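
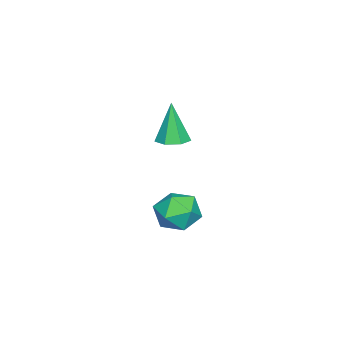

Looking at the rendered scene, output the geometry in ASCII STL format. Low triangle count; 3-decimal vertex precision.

solid 
facet normal 0.153 0.093 -0.984
outer loop
vertex -0.684 -0.797 -1.021
vertex -1.502 -0.729 -1.142
vertex -0.949 -0.128 -0.999
endloop
endfacet
facet normal 0.818 0.308 0.487
outer loop
vertex -0.684 -0.797 -1.021
vertex -0.949 -0.128 -0.999
vertex -1.838 -0.931 1.002
endloop
endfacet
facet normal 0.154 0.093 -0.984
outer loop
vertex -0.949 -0.128 -0.999
vertex -1.502 -0.729 -1.142
vertex -1.63 0.089 -1.085
endloop
endfacet
facet normal 0.220 0.868 0.446
outer loop
vertex -0.949 -0.128 -0.999
vertex -1.63 0.089 -1.085
vertex -1.838 -0.931 1.002
endloop
endfacet
facet normal 0.155 0.093 -0.984
outer loop
vertex -1.63 0.089 -1.085
vertex -1.502 -0.729 -1.142
vertex -2.215 -0.311 -1.215
endloop
endfacet
facet normal -0.583 0.752 0.309
outer loop
vertex -1.63 0.089 -1.085
vertex -2.215 -0.311 -1.215
vertex -1.838 -0.931 1.002
endloop
endfacet
facet normal 0.154 0.091 -0.984
outer loop
vertex -2.215 -0.311 -1.215
vertex -1.502 -0.729 -1.142
vertex -2.264 -1.025 -1.289
endloop
endfacet
facet normal -0.982 0.049 0.181
outer loop
vertex -2.215 -0.311 -1.215
vertex -2.264 -1.025 -1.289
vertex -1.838 -0.931 1.002
endloop
endfacet
facet normal 0.154 0.092 -0.984
outer loop
vertex -2.264 -1.025 -1.289
vertex -1.502 -0.729 -1.142
vertex -1.739 -1.517 -1.253
endloop
endfacet
facet normal -0.681 -0.715 0.156
outer loop
vertex -2.264 -1.025 -1.289
vertex -1.739 -1.517 -1.253
vertex -1.838 -0.931 1.002
endloop
endfacet
facet normal 0.153 0.092 -0.984
outer loop
vertex -1.739 -1.517 -1.253
vertex -1.502 -0.729 -1.142
vertex -1.036 -1.416 -1.134
endloop
endfacet
facet normal 0.095 -0.962 0.254
outer loop
vertex -1.739 -1.517 -1.253
vertex -1.036 -1.416 -1.134
vertex -1.838 -0.931 1.002
endloop
endfacet
facet normal 0.153 0.092 -0.984
outer loop
vertex -1.036 -1.416 -1.134
vertex -1.502 -0.729 -1.142
vertex -0.684 -0.797 -1.021
endloop
endfacet
facet normal 0.763 -0.507 0.401
outer loop
vertex -1.036 -1.416 -1.134
vertex -0.684 -0.797 -1.021
vertex -1.838 -0.931 1.002
endloop
endfacet
facet normal -0.121 0.922 0.367
outer loop
vertex 3.551 2.521 -2.399
vertex 3.32 2.092 -1.396
vertex 4.372 2.338 -1.668
endloop
endfacet
facet normal 0.353 0.921 -0.166
outer loop
vertex 3.551 2.521 -2.399
vertex 4.372 2.338 -1.668
vertex 4.518 2.088 -2.744
endloop
endfacet
facet normal 0.030 0.663 -0.748
outer loop
vertex 3.551 2.521 -2.399
vertex 4.518 2.088 -2.744
vertex 3.556 1.686 -3.138
endloop
endfacet
facet normal -0.644 0.505 -0.575
outer loop
vertex 3.551 2.521 -2.399
vertex 3.556 1.686 -3.138
vertex 2.815 1.689 -2.305
endloop
endfacet
facet normal -0.738 0.665 0.115
outer loop
vertex 3.551 2.521 -2.399
vertex 2.815 1.689 -2.305
vertex 3.32 2.092 -1.396
endloop
endfacet
facet normal 0.880 0.474 0.009
outer loop
vertex 4.518 2.088 -2.744
vertex 4.372 2.338 -1.668
vertex 4.885 1.391 -1.955
endloop
endfacet
facet normal 0.114 0.477 0.872
outer loop
vertex 4.372 2.338 -1.668
vertex 3.32 2.092 -1.396
vertex 4.144 1.394 -1.122
endloop
endfacet
facet normal -0.884 0.060 0.464
outer loop
vertex 3.32 2.092 -1.396
vertex 2.815 1.689 -2.305
vertex 3.182 0.992 -1.516
endloop
endfacet
facet normal -0.732 -0.200 -0.651
outer loop
vertex 2.815 1.689 -2.305
vertex 3.556 1.686 -3.138
vertex 3.328 0.742 -2.592
endloop
endfacet
facet normal 0.358 0.057 -0.932
outer loop
vertex 3.556 1.686 -3.138
vertex 4.518 2.088 -2.744
vertex 4.38 0.988 -2.864
endloop
endfacet
facet normal 0.644 -0.505 0.575
outer loop
vertex 4.149 0.559 -1.861
vertex 4.885 1.391 -1.955
vertex 4.144 1.394 -1.122
endloop
endfacet
facet normal -0.030 -0.663 0.748
outer loop
vertex 4.149 0.559 -1.861
vertex 4.144 1.394 -1.122
vertex 3.182 0.992 -1.516
endloop
endfacet
facet normal -0.353 -0.921 0.166
outer loop
vertex 4.149 0.559 -1.861
vertex 3.182 0.992 -1.516
vertex 3.328 0.742 -2.592
endloop
endfacet
facet normal 0.121 -0.922 -0.367
outer loop
vertex 4.149 0.559 -1.861
vertex 3.328 0.742 -2.592
vertex 4.38 0.988 -2.864
endloop
endfacet
facet normal 0.738 -0.665 -0.115
outer loop
vertex 4.149 0.559 -1.861
vertex 4.38 0.988 -2.864
vertex 4.885 1.391 -1.955
endloop
endfacet
facet normal 0.732 0.200 0.651
outer loop
vertex 4.144 1.394 -1.122
vertex 4.885 1.391 -1.955
vertex 4.372 2.338 -1.668
endloop
endfacet
facet normal -0.358 -0.057 0.932
outer loop
vertex 3.182 0.992 -1.516
vertex 4.144 1.394 -1.122
vertex 3.32 2.092 -1.396
endloop
endfacet
facet normal -0.880 -0.474 -0.009
outer loop
vertex 3.328 0.742 -2.592
vertex 3.182 0.992 -1.516
vertex 2.815 1.689 -2.305
endloop
endfacet
facet normal -0.114 -0.477 -0.872
outer loop
vertex 4.38 0.988 -2.864
vertex 3.328 0.742 -2.592
vertex 3.556 1.686 -3.138
endloop
endfacet
facet normal 0.884 -0.060 -0.464
outer loop
vertex 4.885 1.391 -1.955
vertex 4.38 0.988 -2.864
vertex 4.518 2.088 -2.744
endloop
endfacet

endsolid


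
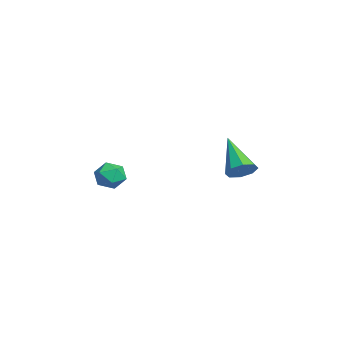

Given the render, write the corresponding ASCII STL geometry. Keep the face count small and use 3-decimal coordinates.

solid 
facet normal 0.759 0.148 -0.634
outer loop
vertex 0.736 1.665 1.106
vertex 0.365 2.207 0.788
vertex 0.837 2.161 1.343
endloop
endfacet
facet normal 0.366 -0.461 0.809
outer loop
vertex 0.736 1.665 1.106
vertex 0.837 2.161 1.343
vertex -1.245 1.893 2.132
endloop
endfacet
facet normal 0.759 0.148 -0.634
outer loop
vertex 0.837 2.161 1.343
vertex 0.365 2.207 0.788
vertex 0.661 2.684 1.254
endloop
endfacet
facet normal 0.313 0.261 0.913
outer loop
vertex 0.837 2.161 1.343
vertex 0.661 2.684 1.254
vertex -1.245 1.893 2.132
endloop
endfacet
facet normal 0.759 0.148 -0.634
outer loop
vertex 0.661 2.684 1.254
vertex 0.365 2.207 0.788
vertex 0.312 2.927 0.893
endloop
endfacet
facet normal -0.058 0.801 0.596
outer loop
vertex 0.661 2.684 1.254
vertex 0.312 2.927 0.893
vertex -1.245 1.893 2.132
endloop
endfacet
facet normal 0.759 0.148 -0.634
outer loop
vertex 0.312 2.927 0.893
vertex 0.365 2.207 0.788
vertex -0.007 2.749 0.47
endloop
endfacet
facet normal -0.529 0.848 0.042
outer loop
vertex 0.312 2.927 0.893
vertex -0.007 2.749 0.47
vertex -1.245 1.893 2.132
endloop
endfacet
facet normal 0.759 0.149 -0.634
outer loop
vertex -0.007 2.749 0.47
vertex 0.365 2.207 0.788
vertex -0.108 2.253 0.233
endloop
endfacet
facet normal -0.826 0.371 -0.424
outer loop
vertex -0.007 2.749 0.47
vertex -0.108 2.253 0.233
vertex -1.245 1.893 2.132
endloop
endfacet
facet normal 0.759 0.147 -0.634
outer loop
vertex -0.108 2.253 0.233
vertex 0.365 2.207 0.788
vertex 0.068 1.73 0.322
endloop
endfacet
facet normal -0.773 -0.350 -0.529
outer loop
vertex -0.108 2.253 0.233
vertex 0.068 1.73 0.322
vertex -1.245 1.893 2.132
endloop
endfacet
facet normal 0.759 0.147 -0.634
outer loop
vertex 0.068 1.73 0.322
vertex 0.365 2.207 0.788
vertex 0.417 1.486 0.683
endloop
endfacet
facet normal -0.403 -0.890 -0.212
outer loop
vertex 0.068 1.73 0.322
vertex 0.417 1.486 0.683
vertex -1.245 1.893 2.132
endloop
endfacet
facet normal 0.759 0.147 -0.634
outer loop
vertex 0.417 1.486 0.683
vertex 0.365 2.207 0.788
vertex 0.736 1.665 1.106
endloop
endfacet
facet normal 0.070 -0.937 0.343
outer loop
vertex 0.417 1.486 0.683
vertex 0.736 1.665 1.106
vertex -1.245 1.893 2.132
endloop
endfacet
facet normal -0.026 0.378 0.925
outer loop
vertex 0.898 -2.916 1.595
vertex 0.936 -3.616 1.882
vertex 1.571 -3.229 1.742
endloop
endfacet
facet normal 0.285 0.834 0.473
outer loop
vertex 0.898 -2.916 1.595
vertex 1.571 -3.229 1.742
vertex 1.469 -2.833 1.105
endloop
endfacet
facet normal -0.183 0.982 -0.046
outer loop
vertex 0.898 -2.916 1.595
vertex 1.469 -2.833 1.105
vertex 0.77 -2.975 0.851
endloop
endfacet
facet normal -0.782 0.618 0.085
outer loop
vertex 0.898 -2.916 1.595
vertex 0.77 -2.975 0.851
vertex 0.44 -3.459 1.331
endloop
endfacet
facet normal -0.685 0.244 0.686
outer loop
vertex 0.898 -2.916 1.595
vertex 0.44 -3.459 1.331
vertex 0.936 -3.616 1.882
endloop
endfacet
facet normal 0.844 0.505 0.179
outer loop
vertex 1.469 -2.833 1.105
vertex 1.571 -3.229 1.742
vertex 1.86 -3.481 1.089
endloop
endfacet
facet normal 0.343 -0.233 0.910
outer loop
vertex 1.571 -3.229 1.742
vertex 0.936 -3.616 1.882
vertex 1.53 -3.965 1.569
endloop
endfacet
facet normal -0.724 -0.450 0.523
outer loop
vertex 0.936 -3.616 1.882
vertex 0.44 -3.459 1.331
vertex 0.831 -4.107 1.315
endloop
endfacet
facet normal -0.880 0.155 -0.449
outer loop
vertex 0.44 -3.459 1.331
vertex 0.77 -2.975 0.851
vertex 0.729 -3.711 0.678
endloop
endfacet
facet normal 0.089 0.745 -0.661
outer loop
vertex 0.77 -2.975 0.851
vertex 1.469 -2.833 1.105
vertex 1.364 -3.324 0.538
endloop
endfacet
facet normal 0.782 -0.618 -0.085
outer loop
vertex 1.402 -4.024 0.825
vertex 1.86 -3.481 1.089
vertex 1.53 -3.965 1.569
endloop
endfacet
facet normal 0.183 -0.982 0.046
outer loop
vertex 1.402 -4.024 0.825
vertex 1.53 -3.965 1.569
vertex 0.831 -4.107 1.315
endloop
endfacet
facet normal -0.285 -0.834 -0.473
outer loop
vertex 1.402 -4.024 0.825
vertex 0.831 -4.107 1.315
vertex 0.729 -3.711 0.678
endloop
endfacet
facet normal 0.026 -0.378 -0.925
outer loop
vertex 1.402 -4.024 0.825
vertex 0.729 -3.711 0.678
vertex 1.364 -3.324 0.538
endloop
endfacet
facet normal 0.685 -0.244 -0.686
outer loop
vertex 1.402 -4.024 0.825
vertex 1.364 -3.324 0.538
vertex 1.86 -3.481 1.089
endloop
endfacet
facet normal 0.880 -0.155 0.449
outer loop
vertex 1.53 -3.965 1.569
vertex 1.86 -3.481 1.089
vertex 1.571 -3.229 1.742
endloop
endfacet
facet normal -0.089 -0.745 0.661
outer loop
vertex 0.831 -4.107 1.315
vertex 1.53 -3.965 1.569
vertex 0.936 -3.616 1.882
endloop
endfacet
facet normal -0.844 -0.505 -0.179
outer loop
vertex 0.729 -3.711 0.678
vertex 0.831 -4.107 1.315
vertex 0.44 -3.459 1.331
endloop
endfacet
facet normal -0.343 0.233 -0.910
outer loop
vertex 1.364 -3.324 0.538
vertex 0.729 -3.711 0.678
vertex 0.77 -2.975 0.851
endloop
endfacet
facet normal 0.724 0.450 -0.523
outer loop
vertex 1.86 -3.481 1.089
vertex 1.364 -3.324 0.538
vertex 1.469 -2.833 1.105
endloop
endfacet

endsolid


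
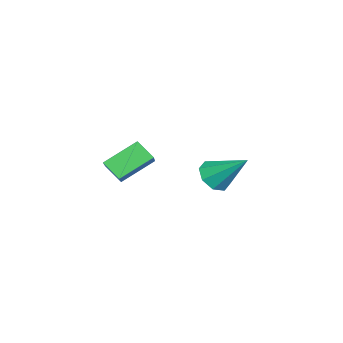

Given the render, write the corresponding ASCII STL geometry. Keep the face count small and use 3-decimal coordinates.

solid 
facet normal -0.808 -0.230 -0.542
outer loop
vertex -2.776 -1.037 -0.407
vertex -2.565 -0.381 -1.001
vertex -1.959 -2.023 -1.207
endloop
endfacet
facet normal -0.232 -0.721 0.653
outer loop
vertex -0.755 -1.679 -0.399
vertex -2.776 -1.037 -0.407
vertex -1.959 -2.023 -1.207
endloop
endfacet
facet normal -0.808 -0.230 -0.542
outer loop
vertex -1.959 -2.023 -1.207
vertex -2.565 -0.381 -1.001
vertex -1.748 -1.366 -1.801
endloop
endfacet
facet normal 0.542 -0.653 -0.529
outer loop
vertex -1.748 -1.366 -1.801
vertex -0.755 -1.679 -0.399
vertex -1.959 -2.023 -1.207
endloop
endfacet
facet normal -0.542 0.653 0.529
outer loop
vertex -2.776 -1.037 -0.407
vertex -1.361 -0.037 -0.193
vertex -2.565 -0.381 -1.001
endloop
endfacet
facet normal -0.232 -0.722 0.652
outer loop
vertex -1.572 -0.694 0.401
vertex -2.776 -1.037 -0.407
vertex -0.755 -1.679 -0.399
endloop
endfacet
facet normal -0.541 0.653 0.530
outer loop
vertex -1.572 -0.694 0.401
vertex -1.361 -0.037 -0.193
vertex -2.776 -1.037 -0.407
endloop
endfacet
facet normal 0.232 0.722 -0.652
outer loop
vertex -2.565 -0.381 -1.001
vertex -1.361 -0.037 -0.193
vertex -1.748 -1.366 -1.801
endloop
endfacet
facet normal 0.541 -0.653 -0.529
outer loop
vertex -0.544 -1.023 -0.993
vertex -0.755 -1.679 -0.399
vertex -1.748 -1.366 -1.801
endloop
endfacet
facet normal 0.232 0.722 -0.652
outer loop
vertex -1.748 -1.366 -1.801
vertex -1.361 -0.037 -0.193
vertex -0.544 -1.023 -0.993
endloop
endfacet
facet normal 0.808 0.231 0.542
outer loop
vertex -0.544 -1.023 -0.993
vertex -1.572 -0.694 0.401
vertex -0.755 -1.679 -0.399
endloop
endfacet
facet normal 0.808 0.230 0.542
outer loop
vertex -1.361 -0.037 -0.193
vertex -1.572 -0.694 0.401
vertex -0.544 -1.023 -0.993
endloop
endfacet
facet normal -0.189 -0.731 -0.655
outer loop
vertex 0.572 2.257 0.011
vertex -0.076 2.506 -0.08
vertex 0.545 2.618 -0.384
endloop
endfacet
facet normal 0.982 0.168 0.086
outer loop
vertex 0.572 2.257 0.011
vertex 0.545 2.618 -0.384
vertex 0.236 3.714 1.0
endloop
endfacet
facet normal -0.189 -0.731 -0.656
outer loop
vertex 0.545 2.618 -0.384
vertex -0.076 2.506 -0.08
vertex 0.154 2.914 -0.601
endloop
endfacet
facet normal 0.681 0.640 -0.355
outer loop
vertex 0.545 2.618 -0.384
vertex 0.154 2.914 -0.601
vertex 0.236 3.714 1.0
endloop
endfacet
facet normal -0.188 -0.731 -0.656
outer loop
vertex 0.154 2.914 -0.601
vertex -0.076 2.506 -0.08
vertex -0.371 2.97 -0.513
endloop
endfacet
facet normal 0.020 0.894 -0.448
outer loop
vertex 0.154 2.914 -0.601
vertex -0.371 2.97 -0.513
vertex 0.236 3.714 1.0
endloop
endfacet
facet normal -0.188 -0.731 -0.656
outer loop
vertex -0.371 2.97 -0.513
vertex -0.076 2.506 -0.08
vertex -0.724 2.755 -0.172
endloop
endfacet
facet normal -0.610 0.780 -0.139
outer loop
vertex -0.371 2.97 -0.513
vertex -0.724 2.755 -0.172
vertex 0.236 3.714 1.0
endloop
endfacet
facet normal -0.189 -0.732 -0.654
outer loop
vertex -0.724 2.755 -0.172
vertex -0.076 2.506 -0.08
vertex -0.696 2.395 0.223
endloop
endfacet
facet normal -0.844 0.365 0.393
outer loop
vertex -0.724 2.755 -0.172
vertex -0.696 2.395 0.223
vertex 0.236 3.714 1.0
endloop
endfacet
facet normal -0.190 -0.731 -0.656
outer loop
vertex -0.696 2.395 0.223
vertex -0.076 2.506 -0.08
vertex -0.306 2.099 0.44
endloop
endfacet
facet normal -0.544 -0.106 0.832
outer loop
vertex -0.696 2.395 0.223
vertex -0.306 2.099 0.44
vertex 0.236 3.714 1.0
endloop
endfacet
facet normal -0.188 -0.731 -0.656
outer loop
vertex -0.306 2.099 0.44
vertex -0.076 2.506 -0.08
vertex 0.22 2.042 0.353
endloop
endfacet
facet normal 0.114 -0.359 0.926
outer loop
vertex -0.306 2.099 0.44
vertex 0.22 2.042 0.353
vertex 0.236 3.714 1.0
endloop
endfacet
facet normal -0.189 -0.732 -0.655
outer loop
vertex 0.22 2.042 0.353
vertex -0.076 2.506 -0.08
vertex 0.572 2.257 0.011
endloop
endfacet
facet normal 0.748 -0.246 0.616
outer loop
vertex 0.22 2.042 0.353
vertex 0.572 2.257 0.011
vertex 0.236 3.714 1.0
endloop
endfacet

endsolid


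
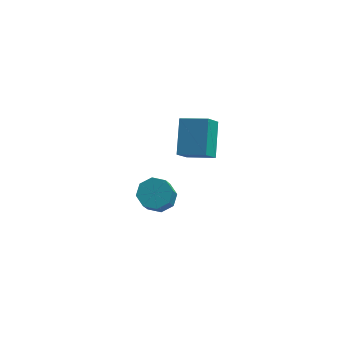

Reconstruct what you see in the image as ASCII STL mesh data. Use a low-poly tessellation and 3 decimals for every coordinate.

solid 
facet normal -0.940 0.223 -0.258
outer loop
vertex -1.569 -3.038 3.747
vertex -1.18 -2.365 2.913
vertex -1.589 -4.473 2.579
endloop
endfacet
facet normal -0.341 -0.591 0.731
outer loop
vertex -0.32 -4.775 2.927
vertex -1.569 -3.038 3.747
vertex -1.589 -4.473 2.579
endloop
endfacet
facet normal -0.940 0.223 -0.258
outer loop
vertex -1.589 -4.473 2.579
vertex -1.18 -2.365 2.913
vertex -1.2 -3.8 1.745
endloop
endfacet
facet normal -0.011 -0.776 -0.631
outer loop
vertex -1.2 -3.8 1.745
vertex -0.32 -4.775 2.927
vertex -1.589 -4.473 2.579
endloop
endfacet
facet normal 0.011 0.776 0.631
outer loop
vertex -1.569 -3.038 3.747
vertex 0.089 -2.667 3.261
vertex -1.18 -2.365 2.913
endloop
endfacet
facet normal -0.341 -0.591 0.731
outer loop
vertex -0.3 -3.34 4.095
vertex -1.569 -3.038 3.747
vertex -0.32 -4.775 2.927
endloop
endfacet
facet normal 0.011 0.776 0.631
outer loop
vertex -0.3 -3.34 4.095
vertex 0.089 -2.667 3.261
vertex -1.569 -3.038 3.747
endloop
endfacet
facet normal 0.341 0.591 -0.731
outer loop
vertex -1.18 -2.365 2.913
vertex 0.089 -2.667 3.261
vertex -1.2 -3.8 1.745
endloop
endfacet
facet normal -0.011 -0.776 -0.631
outer loop
vertex 0.069 -4.102 2.093
vertex -0.32 -4.775 2.927
vertex -1.2 -3.8 1.745
endloop
endfacet
facet normal 0.341 0.591 -0.731
outer loop
vertex -1.2 -3.8 1.745
vertex 0.089 -2.667 3.261
vertex 0.069 -4.102 2.093
endloop
endfacet
facet normal 0.940 -0.223 0.258
outer loop
vertex 0.069 -4.102 2.093
vertex -0.3 -3.34 4.095
vertex -0.32 -4.775 2.927
endloop
endfacet
facet normal 0.940 -0.223 0.258
outer loop
vertex 0.089 -2.667 3.261
vertex -0.3 -3.34 4.095
vertex 0.069 -4.102 2.093
endloop
endfacet
facet normal 0.094 0.596 -0.797
outer loop
vertex -1.853 -2.711 -3.024
vertex -2.545 -2.295 -2.794
vertex -1.724 -2.214 -2.637
endloop
endfacet
facet normal 0.975 -0.216 -0.048
outer loop
vertex -1.853 -2.711 -3.024
vertex -1.724 -2.214 -2.637
vertex -1.982 -3.541 -1.917
endloop
endfacet
facet normal 0.976 -0.215 -0.047
outer loop
vertex -1.982 -3.541 -1.917
vertex -1.724 -2.214 -2.637
vertex -1.854 -3.044 -1.529
endloop
endfacet
facet normal -0.093 -0.598 0.796
outer loop
vertex -1.982 -3.541 -1.917
vertex -1.854 -3.044 -1.529
vertex -2.675 -3.125 -1.686
endloop
endfacet
facet normal 0.094 0.597 -0.797
outer loop
vertex -1.724 -2.214 -2.637
vertex -2.545 -2.295 -2.794
vertex -2.076 -1.765 -2.342
endloop
endfacet
facet normal 0.831 0.394 0.392
outer loop
vertex -1.724 -2.214 -2.637
vertex -2.076 -1.765 -2.342
vertex -1.854 -3.044 -1.529
endloop
endfacet
facet normal 0.831 0.394 0.392
outer loop
vertex -1.854 -3.044 -1.529
vertex -2.076 -1.765 -2.342
vertex -2.206 -2.595 -1.234
endloop
endfacet
facet normal -0.094 -0.597 0.797
outer loop
vertex -1.854 -3.044 -1.529
vertex -2.206 -2.595 -1.234
vertex -2.675 -3.125 -1.686
endloop
endfacet
facet normal 0.093 0.597 -0.797
outer loop
vertex -2.076 -1.765 -2.342
vertex -2.545 -2.295 -2.794
vertex -2.703 -1.626 -2.311
endloop
endfacet
facet normal 0.201 0.773 0.602
outer loop
vertex -2.076 -1.765 -2.342
vertex -2.703 -1.626 -2.311
vertex -2.206 -2.595 -1.234
endloop
endfacet
facet normal 0.201 0.773 0.602
outer loop
vertex -2.206 -2.595 -1.234
vertex -2.703 -1.626 -2.311
vertex -2.833 -2.456 -1.203
endloop
endfacet
facet normal -0.093 -0.597 0.797
outer loop
vertex -2.206 -2.595 -1.234
vertex -2.833 -2.456 -1.203
vertex -2.675 -3.125 -1.686
endloop
endfacet
facet normal 0.093 0.597 -0.797
outer loop
vertex -2.703 -1.626 -2.311
vertex -2.545 -2.295 -2.794
vertex -3.238 -1.879 -2.563
endloop
endfacet
facet normal -0.547 0.699 0.460
outer loop
vertex -2.703 -1.626 -2.311
vertex -3.238 -1.879 -2.563
vertex -2.833 -2.456 -1.203
endloop
endfacet
facet normal -0.549 0.698 0.460
outer loop
vertex -2.833 -2.456 -1.203
vertex -3.238 -1.879 -2.563
vertex -3.367 -2.709 -1.456
endloop
endfacet
facet normal -0.094 -0.597 0.796
outer loop
vertex -2.833 -2.456 -1.203
vertex -3.367 -2.709 -1.456
vertex -2.675 -3.125 -1.686
endloop
endfacet
facet normal 0.093 0.598 -0.796
outer loop
vertex -3.238 -1.879 -2.563
vertex -2.545 -2.295 -2.794
vertex -3.366 -2.376 -2.951
endloop
endfacet
facet normal -0.976 0.214 0.047
outer loop
vertex -3.238 -1.879 -2.563
vertex -3.366 -2.376 -2.951
vertex -3.367 -2.709 -1.456
endloop
endfacet
facet normal -0.975 0.216 0.047
outer loop
vertex -3.367 -2.709 -1.456
vertex -3.366 -2.376 -2.951
vertex -3.496 -3.206 -1.843
endloop
endfacet
facet normal -0.094 -0.596 0.797
outer loop
vertex -3.367 -2.709 -1.456
vertex -3.496 -3.206 -1.843
vertex -2.675 -3.125 -1.686
endloop
endfacet
facet normal 0.094 0.597 -0.797
outer loop
vertex -3.366 -2.376 -2.951
vertex -2.545 -2.295 -2.794
vertex -3.014 -2.825 -3.246
endloop
endfacet
facet normal -0.831 -0.394 -0.392
outer loop
vertex -3.366 -2.376 -2.951
vertex -3.014 -2.825 -3.246
vertex -3.496 -3.206 -1.843
endloop
endfacet
facet normal -0.831 -0.394 -0.392
outer loop
vertex -3.496 -3.206 -1.843
vertex -3.014 -2.825 -3.246
vertex -3.144 -3.655 -2.138
endloop
endfacet
facet normal -0.094 -0.597 0.797
outer loop
vertex -3.496 -3.206 -1.843
vertex -3.144 -3.655 -2.138
vertex -2.675 -3.125 -1.686
endloop
endfacet
facet normal 0.093 0.597 -0.797
outer loop
vertex -3.014 -2.825 -3.246
vertex -2.545 -2.295 -2.794
vertex -2.387 -2.964 -3.277
endloop
endfacet
facet normal -0.201 -0.773 -0.602
outer loop
vertex -3.014 -2.825 -3.246
vertex -2.387 -2.964 -3.277
vertex -3.144 -3.655 -2.138
endloop
endfacet
facet normal -0.201 -0.773 -0.602
outer loop
vertex -3.144 -3.655 -2.138
vertex -2.387 -2.964 -3.277
vertex -2.517 -3.794 -2.169
endloop
endfacet
facet normal -0.093 -0.597 0.797
outer loop
vertex -3.144 -3.655 -2.138
vertex -2.517 -3.794 -2.169
vertex -2.675 -3.125 -1.686
endloop
endfacet
facet normal 0.094 0.597 -0.796
outer loop
vertex -2.387 -2.964 -3.277
vertex -2.545 -2.295 -2.794
vertex -1.853 -2.711 -3.024
endloop
endfacet
facet normal 0.549 -0.699 -0.459
outer loop
vertex -2.387 -2.964 -3.277
vertex -1.853 -2.711 -3.024
vertex -2.517 -3.794 -2.169
endloop
endfacet
facet normal 0.547 -0.699 -0.460
outer loop
vertex -2.517 -3.794 -2.169
vertex -1.853 -2.711 -3.024
vertex -1.982 -3.541 -1.917
endloop
endfacet
facet normal -0.093 -0.597 0.797
outer loop
vertex -2.517 -3.794 -2.169
vertex -1.982 -3.541 -1.917
vertex -2.675 -3.125 -1.686
endloop
endfacet

endsolid


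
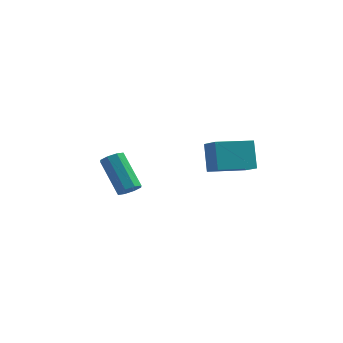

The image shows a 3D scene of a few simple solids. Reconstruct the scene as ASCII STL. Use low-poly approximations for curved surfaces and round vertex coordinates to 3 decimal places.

solid 
facet normal -0.824 -0.550 0.135
outer loop
vertex 3.246 -1.041 4.017
vertex 2.564 -0.18 3.358
vertex 3.553 -1.835 2.662
endloop
endfacet
facet normal 0.532 -0.672 0.514
outer loop
vertex 5.136 -0.78 2.402
vertex 3.246 -1.041 4.017
vertex 3.553 -1.835 2.662
endloop
endfacet
facet normal -0.824 -0.550 0.136
outer loop
vertex 3.553 -1.835 2.662
vertex 2.564 -0.18 3.358
vertex 2.871 -0.975 2.004
endloop
endfacet
facet normal 0.192 -0.496 -0.847
outer loop
vertex 2.871 -0.975 2.004
vertex 5.136 -0.78 2.402
vertex 3.553 -1.835 2.662
endloop
endfacet
facet normal -0.192 0.496 0.847
outer loop
vertex 3.246 -1.041 4.017
vertex 4.147 0.875 3.098
vertex 2.564 -0.18 3.358
endloop
endfacet
facet normal 0.533 -0.671 0.515
outer loop
vertex 4.829 0.015 3.756
vertex 3.246 -1.041 4.017
vertex 5.136 -0.78 2.402
endloop
endfacet
facet normal -0.191 0.496 0.847
outer loop
vertex 4.829 0.015 3.756
vertex 4.147 0.875 3.098
vertex 3.246 -1.041 4.017
endloop
endfacet
facet normal -0.532 0.672 -0.515
outer loop
vertex 2.564 -0.18 3.358
vertex 4.147 0.875 3.098
vertex 2.871 -0.975 2.004
endloop
endfacet
facet normal 0.192 -0.496 -0.847
outer loop
vertex 4.454 0.081 1.743
vertex 5.136 -0.78 2.402
vertex 2.871 -0.975 2.004
endloop
endfacet
facet normal -0.533 0.672 -0.514
outer loop
vertex 2.871 -0.975 2.004
vertex 4.147 0.875 3.098
vertex 4.454 0.081 1.743
endloop
endfacet
facet normal 0.825 0.549 -0.136
outer loop
vertex 4.454 0.081 1.743
vertex 4.829 0.015 3.756
vertex 5.136 -0.78 2.402
endloop
endfacet
facet normal 0.824 0.550 -0.136
outer loop
vertex 4.147 0.875 3.098
vertex 4.829 0.015 3.756
vertex 4.454 0.081 1.743
endloop
endfacet
facet normal 0.521 -0.488 -0.700
outer loop
vertex -0.497 0.102 -0.034
vertex -0.925 -0.36 -0.03
vertex -0.853 0.177 -0.351
endloop
endfacet
facet normal 0.430 0.859 -0.279
outer loop
vertex -0.497 0.102 -0.034
vertex -0.853 0.177 -0.351
vertex -1.627 1.162 1.485
endloop
endfacet
facet normal 0.429 0.859 -0.280
outer loop
vertex -1.627 1.162 1.485
vertex -0.853 0.177 -0.351
vertex -1.983 1.237 1.169
endloop
endfacet
facet normal -0.519 0.489 0.701
outer loop
vertex -1.627 1.162 1.485
vertex -1.983 1.237 1.169
vertex -2.055 0.7 1.49
endloop
endfacet
facet normal 0.521 -0.488 -0.700
outer loop
vertex -0.853 0.177 -0.351
vertex -0.925 -0.36 -0.03
vertex -1.251 -0.063 -0.48
endloop
endfacet
facet normal -0.218 0.717 -0.662
outer loop
vertex -0.853 0.177 -0.351
vertex -1.251 -0.063 -0.48
vertex -1.983 1.237 1.169
endloop
endfacet
facet normal -0.218 0.717 -0.662
outer loop
vertex -1.983 1.237 1.169
vertex -1.251 -0.063 -0.48
vertex -2.381 0.997 1.04
endloop
endfacet
facet normal -0.521 0.488 0.700
outer loop
vertex -1.983 1.237 1.169
vertex -2.381 0.997 1.04
vertex -2.055 0.7 1.49
endloop
endfacet
facet normal 0.521 -0.489 -0.700
outer loop
vertex -1.251 -0.063 -0.48
vertex -0.925 -0.36 -0.03
vertex -1.458 -0.477 -0.345
endloop
endfacet
facet normal -0.738 0.155 -0.657
outer loop
vertex -1.251 -0.063 -0.48
vertex -1.458 -0.477 -0.345
vertex -2.381 0.997 1.04
endloop
endfacet
facet normal -0.738 0.155 -0.657
outer loop
vertex -2.381 0.997 1.04
vertex -1.458 -0.477 -0.345
vertex -2.588 0.583 1.175
endloop
endfacet
facet normal -0.521 0.489 0.700
outer loop
vertex -2.381 0.997 1.04
vertex -2.588 0.583 1.175
vertex -2.055 0.7 1.49
endloop
endfacet
facet normal 0.521 -0.490 -0.699
outer loop
vertex -1.458 -0.477 -0.345
vertex -0.925 -0.36 -0.03
vertex -1.353 -0.822 -0.025
endloop
endfacet
facet normal -0.825 -0.498 -0.266
outer loop
vertex -1.458 -0.477 -0.345
vertex -1.353 -0.822 -0.025
vertex -2.588 0.583 1.175
endloop
endfacet
facet normal -0.825 -0.498 -0.267
outer loop
vertex -2.588 0.583 1.175
vertex -1.353 -0.822 -0.025
vertex -2.483 0.238 1.494
endloop
endfacet
facet normal -0.521 0.489 0.700
outer loop
vertex -2.588 0.583 1.175
vertex -2.483 0.238 1.494
vertex -2.055 0.7 1.49
endloop
endfacet
facet normal 0.519 -0.489 -0.701
outer loop
vertex -1.353 -0.822 -0.025
vertex -0.925 -0.36 -0.03
vertex -0.997 -0.897 0.291
endloop
endfacet
facet normal -0.429 -0.859 0.280
outer loop
vertex -1.353 -0.822 -0.025
vertex -0.997 -0.897 0.291
vertex -2.483 0.238 1.494
endloop
endfacet
facet normal -0.430 -0.859 0.279
outer loop
vertex -2.483 0.238 1.494
vertex -0.997 -0.897 0.291
vertex -2.127 0.163 1.811
endloop
endfacet
facet normal -0.521 0.488 0.700
outer loop
vertex -2.483 0.238 1.494
vertex -2.127 0.163 1.811
vertex -2.055 0.7 1.49
endloop
endfacet
facet normal 0.521 -0.488 -0.700
outer loop
vertex -0.997 -0.897 0.291
vertex -0.925 -0.36 -0.03
vertex -0.599 -0.657 0.42
endloop
endfacet
facet normal 0.218 -0.717 0.662
outer loop
vertex -0.997 -0.897 0.291
vertex -0.599 -0.657 0.42
vertex -2.127 0.163 1.811
endloop
endfacet
facet normal 0.218 -0.717 0.662
outer loop
vertex -2.127 0.163 1.811
vertex -0.599 -0.657 0.42
vertex -1.729 0.403 1.94
endloop
endfacet
facet normal -0.521 0.488 0.700
outer loop
vertex -2.127 0.163 1.811
vertex -1.729 0.403 1.94
vertex -2.055 0.7 1.49
endloop
endfacet
facet normal 0.521 -0.489 -0.700
outer loop
vertex -0.599 -0.657 0.42
vertex -0.925 -0.36 -0.03
vertex -0.392 -0.243 0.285
endloop
endfacet
facet normal 0.738 -0.155 0.657
outer loop
vertex -0.599 -0.657 0.42
vertex -0.392 -0.243 0.285
vertex -1.729 0.403 1.94
endloop
endfacet
facet normal 0.738 -0.155 0.657
outer loop
vertex -1.729 0.403 1.94
vertex -0.392 -0.243 0.285
vertex -1.522 0.817 1.805
endloop
endfacet
facet normal -0.521 0.489 0.700
outer loop
vertex -1.729 0.403 1.94
vertex -1.522 0.817 1.805
vertex -2.055 0.7 1.49
endloop
endfacet
facet normal 0.521 -0.489 -0.700
outer loop
vertex -0.392 -0.243 0.285
vertex -0.925 -0.36 -0.03
vertex -0.497 0.102 -0.034
endloop
endfacet
facet normal 0.825 0.498 0.267
outer loop
vertex -0.392 -0.243 0.285
vertex -0.497 0.102 -0.034
vertex -1.522 0.817 1.805
endloop
endfacet
facet normal 0.825 0.498 0.266
outer loop
vertex -1.522 0.817 1.805
vertex -0.497 0.102 -0.034
vertex -1.627 1.162 1.485
endloop
endfacet
facet normal -0.521 0.490 0.699
outer loop
vertex -1.522 0.817 1.805
vertex -1.627 1.162 1.485
vertex -2.055 0.7 1.49
endloop
endfacet

endsolid


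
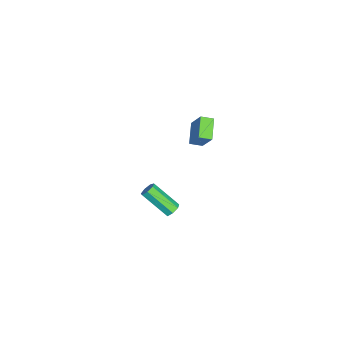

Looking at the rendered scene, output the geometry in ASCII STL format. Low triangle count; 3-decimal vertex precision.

solid 
facet normal -0.411 -0.363 -0.836
outer loop
vertex 4.327 2.877 2.894
vertex 3.016 2.881 3.536
vertex 4.2 3.631 2.629
endloop
endfacet
facet normal 0.898 -0.003 -0.439
outer loop
vertex 4.864 4.219 3.984
vertex 4.327 2.877 2.894
vertex 4.2 3.631 2.629
endloop
endfacet
facet normal -0.410 -0.364 -0.836
outer loop
vertex 4.2 3.631 2.629
vertex 3.016 2.881 3.536
vertex 2.888 3.635 3.271
endloop
endfacet
facet normal -0.157 0.932 -0.327
outer loop
vertex 2.888 3.635 3.271
vertex 4.864 4.219 3.984
vertex 4.2 3.631 2.629
endloop
endfacet
facet normal 0.157 -0.932 0.327
outer loop
vertex 4.327 2.877 2.894
vertex 3.68 3.469 4.891
vertex 3.016 2.881 3.536
endloop
endfacet
facet normal 0.898 -0.002 -0.440
outer loop
vertex 4.992 3.465 4.249
vertex 4.327 2.877 2.894
vertex 4.864 4.219 3.984
endloop
endfacet
facet normal 0.157 -0.932 0.327
outer loop
vertex 4.992 3.465 4.249
vertex 3.68 3.469 4.891
vertex 4.327 2.877 2.894
endloop
endfacet
facet normal -0.898 0.002 0.439
outer loop
vertex 3.016 2.881 3.536
vertex 3.68 3.469 4.891
vertex 2.888 3.635 3.271
endloop
endfacet
facet normal -0.157 0.932 -0.327
outer loop
vertex 3.553 4.223 4.626
vertex 4.864 4.219 3.984
vertex 2.888 3.635 3.271
endloop
endfacet
facet normal -0.898 0.003 0.439
outer loop
vertex 2.888 3.635 3.271
vertex 3.68 3.469 4.891
vertex 3.553 4.223 4.626
endloop
endfacet
facet normal 0.411 0.364 0.836
outer loop
vertex 3.553 4.223 4.626
vertex 4.992 3.465 4.249
vertex 4.864 4.219 3.984
endloop
endfacet
facet normal 0.410 0.363 0.836
outer loop
vertex 3.68 3.469 4.891
vertex 4.992 3.465 4.249
vertex 3.553 4.223 4.626
endloop
endfacet
facet normal 0.267 0.720 -0.640
outer loop
vertex 4.253 1.607 -4.587
vertex 3.778 1.869 -4.49
vertex 4.259 1.923 -4.229
endloop
endfacet
facet normal 0.964 -0.208 0.168
outer loop
vertex 4.253 1.607 -4.587
vertex 4.259 1.923 -4.229
vertex 3.676 0.05 -3.206
endloop
endfacet
facet normal 0.964 -0.209 0.167
outer loop
vertex 3.676 0.05 -3.206
vertex 4.259 1.923 -4.229
vertex 3.682 0.365 -2.848
endloop
endfacet
facet normal -0.268 -0.721 0.639
outer loop
vertex 3.676 0.05 -3.206
vertex 3.682 0.365 -2.848
vertex 3.202 0.311 -3.11
endloop
endfacet
facet normal 0.266 0.722 -0.639
outer loop
vertex 4.259 1.923 -4.229
vertex 3.778 1.869 -4.49
vertex 3.904 2.197 -4.067
endloop
endfacet
facet normal 0.612 0.385 0.690
outer loop
vertex 4.259 1.923 -4.229
vertex 3.904 2.197 -4.067
vertex 3.682 0.365 -2.848
endloop
endfacet
facet normal 0.612 0.385 0.691
outer loop
vertex 3.682 0.365 -2.848
vertex 3.904 2.197 -4.067
vertex 3.327 0.64 -2.687
endloop
endfacet
facet normal -0.268 -0.720 0.640
outer loop
vertex 3.682 0.365 -2.848
vertex 3.327 0.64 -2.687
vertex 3.202 0.311 -3.11
endloop
endfacet
facet normal 0.269 0.721 -0.639
outer loop
vertex 3.904 2.197 -4.067
vertex 3.778 1.869 -4.49
vertex 3.454 2.225 -4.225
endloop
endfacet
facet normal -0.201 0.690 0.695
outer loop
vertex 3.904 2.197 -4.067
vertex 3.454 2.225 -4.225
vertex 3.327 0.64 -2.687
endloop
endfacet
facet normal -0.201 0.690 0.695
outer loop
vertex 3.327 0.64 -2.687
vertex 3.454 2.225 -4.225
vertex 2.877 0.667 -2.844
endloop
endfacet
facet normal -0.266 -0.721 0.640
outer loop
vertex 3.327 0.64 -2.687
vertex 2.877 0.667 -2.844
vertex 3.202 0.311 -3.11
endloop
endfacet
facet normal 0.268 0.720 -0.640
outer loop
vertex 3.454 2.225 -4.225
vertex 3.778 1.869 -4.49
vertex 3.249 1.984 -4.582
endloop
endfacet
facet normal -0.863 0.475 0.175
outer loop
vertex 3.454 2.225 -4.225
vertex 3.249 1.984 -4.582
vertex 2.877 0.667 -2.844
endloop
endfacet
facet normal -0.863 0.475 0.175
outer loop
vertex 2.877 0.667 -2.844
vertex 3.249 1.984 -4.582
vertex 2.672 0.426 -3.201
endloop
endfacet
facet normal -0.266 -0.721 0.640
outer loop
vertex 2.877 0.667 -2.844
vertex 2.672 0.426 -3.201
vertex 3.202 0.311 -3.11
endloop
endfacet
facet normal 0.268 0.721 -0.639
outer loop
vertex 3.249 1.984 -4.582
vertex 3.778 1.869 -4.49
vertex 3.442 1.657 -4.87
endloop
endfacet
facet normal -0.874 -0.097 -0.475
outer loop
vertex 3.249 1.984 -4.582
vertex 3.442 1.657 -4.87
vertex 2.672 0.426 -3.201
endloop
endfacet
facet normal -0.874 -0.097 -0.475
outer loop
vertex 2.672 0.426 -3.201
vertex 3.442 1.657 -4.87
vertex 2.865 0.099 -3.489
endloop
endfacet
facet normal -0.266 -0.721 0.640
outer loop
vertex 2.672 0.426 -3.201
vertex 2.865 0.099 -3.489
vertex 3.202 0.311 -3.11
endloop
endfacet
facet normal 0.267 0.722 -0.639
outer loop
vertex 3.442 1.657 -4.87
vertex 3.778 1.869 -4.49
vertex 3.889 1.489 -4.873
endloop
endfacet
facet normal -0.229 -0.597 -0.769
outer loop
vertex 3.442 1.657 -4.87
vertex 3.889 1.489 -4.873
vertex 2.865 0.099 -3.489
endloop
endfacet
facet normal -0.229 -0.597 -0.769
outer loop
vertex 2.865 0.099 -3.489
vertex 3.889 1.489 -4.873
vertex 3.312 -0.069 -3.492
endloop
endfacet
facet normal -0.267 -0.721 0.640
outer loop
vertex 2.865 0.099 -3.489
vertex 3.312 -0.069 -3.492
vertex 3.202 0.311 -3.11
endloop
endfacet
facet normal 0.268 0.722 -0.638
outer loop
vertex 3.889 1.489 -4.873
vertex 3.778 1.869 -4.49
vertex 4.253 1.607 -4.587
endloop
endfacet
facet normal 0.590 -0.647 -0.484
outer loop
vertex 3.889 1.489 -4.873
vertex 4.253 1.607 -4.587
vertex 3.312 -0.069 -3.492
endloop
endfacet
facet normal 0.591 -0.647 -0.483
outer loop
vertex 3.312 -0.069 -3.492
vertex 4.253 1.607 -4.587
vertex 3.676 0.05 -3.206
endloop
endfacet
facet normal -0.267 -0.721 0.640
outer loop
vertex 3.312 -0.069 -3.492
vertex 3.676 0.05 -3.206
vertex 3.202 0.311 -3.11
endloop
endfacet

endsolid


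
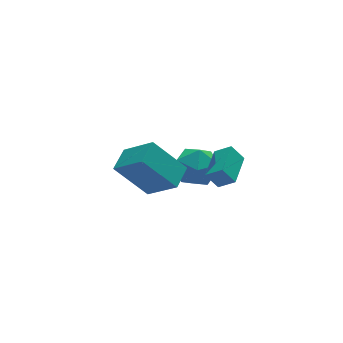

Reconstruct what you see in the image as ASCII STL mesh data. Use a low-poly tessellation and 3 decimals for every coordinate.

solid 
facet normal -0.190 0.958 -0.215
outer loop
vertex 2.926 3.11 -3.486
vertex 1.874 2.946 -3.286
vertex 2.535 3.257 -2.486
endloop
endfacet
facet normal 0.468 0.882 0.053
outer loop
vertex 2.926 3.11 -3.486
vertex 2.535 3.257 -2.486
vertex 3.487 2.761 -2.628
endloop
endfacet
facet normal 0.826 0.429 -0.366
outer loop
vertex 2.926 3.11 -3.486
vertex 3.487 2.761 -2.628
vertex 3.415 2.144 -3.515
endloop
endfacet
facet normal 0.390 0.224 -0.893
outer loop
vertex 2.926 3.11 -3.486
vertex 3.415 2.144 -3.515
vertex 2.417 2.258 -3.922
endloop
endfacet
facet normal -0.238 0.551 -0.800
outer loop
vertex 2.926 3.11 -3.486
vertex 2.417 2.258 -3.922
vertex 1.874 2.946 -3.286
endloop
endfacet
facet normal 0.410 0.586 0.699
outer loop
vertex 3.487 2.761 -2.628
vertex 2.535 3.257 -2.486
vertex 2.783 2.382 -1.898
endloop
endfacet
facet normal -0.654 0.708 0.265
outer loop
vertex 2.535 3.257 -2.486
vertex 1.874 2.946 -3.286
vertex 1.785 2.496 -2.305
endloop
endfacet
facet normal -0.732 0.051 -0.680
outer loop
vertex 1.874 2.946 -3.286
vertex 2.417 2.258 -3.922
vertex 1.713 1.879 -3.192
endloop
endfacet
facet normal 0.284 -0.478 -0.831
outer loop
vertex 2.417 2.258 -3.922
vertex 3.415 2.144 -3.515
vertex 2.665 1.383 -3.334
endloop
endfacet
facet normal 0.989 -0.147 0.022
outer loop
vertex 3.415 2.144 -3.515
vertex 3.487 2.761 -2.628
vertex 3.326 1.694 -2.534
endloop
endfacet
facet normal -0.390 -0.224 0.893
outer loop
vertex 2.274 1.53 -2.334
vertex 2.783 2.382 -1.898
vertex 1.785 2.496 -2.305
endloop
endfacet
facet normal -0.826 -0.429 0.366
outer loop
vertex 2.274 1.53 -2.334
vertex 1.785 2.496 -2.305
vertex 1.713 1.879 -3.192
endloop
endfacet
facet normal -0.468 -0.882 -0.053
outer loop
vertex 2.274 1.53 -2.334
vertex 1.713 1.879 -3.192
vertex 2.665 1.383 -3.334
endloop
endfacet
facet normal 0.190 -0.958 0.215
outer loop
vertex 2.274 1.53 -2.334
vertex 2.665 1.383 -3.334
vertex 3.326 1.694 -2.534
endloop
endfacet
facet normal 0.238 -0.551 0.800
outer loop
vertex 2.274 1.53 -2.334
vertex 3.326 1.694 -2.534
vertex 2.783 2.382 -1.898
endloop
endfacet
facet normal -0.284 0.478 0.831
outer loop
vertex 1.785 2.496 -2.305
vertex 2.783 2.382 -1.898
vertex 2.535 3.257 -2.486
endloop
endfacet
facet normal -0.989 0.147 -0.022
outer loop
vertex 1.713 1.879 -3.192
vertex 1.785 2.496 -2.305
vertex 1.874 2.946 -3.286
endloop
endfacet
facet normal -0.410 -0.586 -0.699
outer loop
vertex 2.665 1.383 -3.334
vertex 1.713 1.879 -3.192
vertex 2.417 2.258 -3.922
endloop
endfacet
facet normal 0.654 -0.708 -0.265
outer loop
vertex 3.326 1.694 -2.534
vertex 2.665 1.383 -3.334
vertex 3.415 2.144 -3.515
endloop
endfacet
facet normal 0.732 -0.051 0.680
outer loop
vertex 2.783 2.382 -1.898
vertex 3.326 1.694 -2.534
vertex 3.487 2.761 -2.628
endloop
endfacet
facet normal -0.567 0.370 0.736
outer loop
vertex -1.509 -1.539 2.491
vertex -0.735 -0.789 2.71
vertex -2.245 -0.454 1.378
endloop
endfacet
facet normal -0.704 -0.682 -0.200
outer loop
vertex -1.145 -1.171 -0.05
vertex -1.509 -1.539 2.491
vertex -2.245 -0.454 1.378
endloop
endfacet
facet normal -0.567 0.370 0.736
outer loop
vertex -2.245 -0.454 1.378
vertex -0.735 -0.789 2.71
vertex -1.471 0.297 1.597
endloop
endfacet
facet normal -0.429 0.631 -0.647
outer loop
vertex -1.471 0.297 1.597
vertex -1.145 -1.171 -0.05
vertex -2.245 -0.454 1.378
endloop
endfacet
facet normal 0.428 -0.631 0.647
outer loop
vertex -1.509 -1.539 2.491
vertex 0.365 -1.506 1.282
vertex -0.735 -0.789 2.71
endloop
endfacet
facet normal -0.704 -0.682 -0.200
outer loop
vertex -0.409 -2.257 1.063
vertex -1.509 -1.539 2.491
vertex -1.145 -1.171 -0.05
endloop
endfacet
facet normal 0.429 -0.630 0.647
outer loop
vertex -0.409 -2.257 1.063
vertex 0.365 -1.506 1.282
vertex -1.509 -1.539 2.491
endloop
endfacet
facet normal 0.704 0.682 0.200
outer loop
vertex -0.735 -0.789 2.71
vertex 0.365 -1.506 1.282
vertex -1.471 0.297 1.597
endloop
endfacet
facet normal -0.428 0.631 -0.647
outer loop
vertex -0.371 -0.421 0.169
vertex -1.145 -1.171 -0.05
vertex -1.471 0.297 1.597
endloop
endfacet
facet normal 0.704 0.682 0.199
outer loop
vertex -1.471 0.297 1.597
vertex 0.365 -1.506 1.282
vertex -0.371 -0.421 0.169
endloop
endfacet
facet normal 0.567 -0.370 -0.736
outer loop
vertex -0.371 -0.421 0.169
vertex -0.409 -2.257 1.063
vertex -1.145 -1.171 -0.05
endloop
endfacet
facet normal 0.567 -0.370 -0.736
outer loop
vertex 0.365 -1.506 1.282
vertex -0.409 -2.257 1.063
vertex -0.371 -0.421 0.169
endloop
endfacet
facet normal -0.501 0.350 0.791
outer loop
vertex 2.47 -0.307 -0.771
vertex 3.47 0.899 -0.671
vertex 1.949 0.17 -1.312
endloop
endfacet
facet normal -0.638 -0.768 -0.063
outer loop
vertex 2.39 -0.139 -2.009
vertex 2.47 -0.307 -0.771
vertex 1.949 0.17 -1.312
endloop
endfacet
facet normal -0.501 0.351 0.791
outer loop
vertex 1.949 0.17 -1.312
vertex 3.47 0.899 -0.671
vertex 2.949 1.376 -1.213
endloop
endfacet
facet normal -0.586 0.536 -0.608
outer loop
vertex 2.949 1.376 -1.213
vertex 2.39 -0.139 -2.009
vertex 1.949 0.17 -1.312
endloop
endfacet
facet normal 0.586 -0.536 0.608
outer loop
vertex 2.47 -0.307 -0.771
vertex 3.911 0.59 -1.368
vertex 3.47 0.899 -0.671
endloop
endfacet
facet normal -0.637 -0.768 -0.063
outer loop
vertex 2.911 -0.616 -1.467
vertex 2.47 -0.307 -0.771
vertex 2.39 -0.139 -2.009
endloop
endfacet
facet normal 0.585 -0.535 0.609
outer loop
vertex 2.911 -0.616 -1.467
vertex 3.911 0.59 -1.368
vertex 2.47 -0.307 -0.771
endloop
endfacet
facet normal 0.638 0.768 0.063
outer loop
vertex 3.47 0.899 -0.671
vertex 3.911 0.59 -1.368
vertex 2.949 1.376 -1.213
endloop
endfacet
facet normal -0.585 0.536 -0.609
outer loop
vertex 3.39 1.067 -1.909
vertex 2.39 -0.139 -2.009
vertex 2.949 1.376 -1.213
endloop
endfacet
facet normal 0.638 0.768 0.063
outer loop
vertex 2.949 1.376 -1.213
vertex 3.911 0.59 -1.368
vertex 3.39 1.067 -1.909
endloop
endfacet
facet normal 0.502 -0.350 -0.791
outer loop
vertex 3.39 1.067 -1.909
vertex 2.911 -0.616 -1.467
vertex 2.39 -0.139 -2.009
endloop
endfacet
facet normal 0.501 -0.350 -0.791
outer loop
vertex 3.911 0.59 -1.368
vertex 2.911 -0.616 -1.467
vertex 3.39 1.067 -1.909
endloop
endfacet

endsolid


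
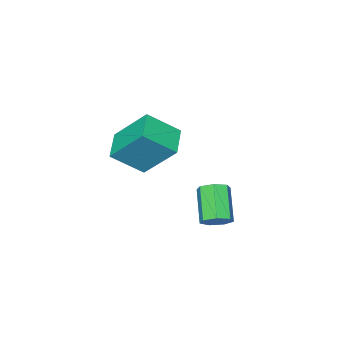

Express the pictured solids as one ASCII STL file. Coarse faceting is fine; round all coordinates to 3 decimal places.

solid 
facet normal -0.732 -0.607 0.309
outer loop
vertex -0.518 -2.055 2.589
vertex -1.016 -0.647 4.176
vertex -1.641 -1.246 1.518
endloop
endfacet
facet normal 0.229 -0.646 -0.728
outer loop
vertex -0.564 -0.353 1.064
vertex -0.518 -2.055 2.589
vertex -1.641 -1.246 1.518
endloop
endfacet
facet normal -0.732 -0.607 0.309
outer loop
vertex -1.641 -1.246 1.518
vertex -1.016 -0.647 4.176
vertex -2.139 0.163 3.105
endloop
endfacet
facet normal -0.642 0.463 -0.612
outer loop
vertex -2.139 0.163 3.105
vertex -0.564 -0.353 1.064
vertex -1.641 -1.246 1.518
endloop
endfacet
facet normal 0.642 -0.463 0.612
outer loop
vertex -0.518 -2.055 2.589
vertex 0.061 0.246 3.722
vertex -1.016 -0.647 4.176
endloop
endfacet
facet normal 0.228 -0.646 -0.728
outer loop
vertex 0.559 -1.163 2.135
vertex -0.518 -2.055 2.589
vertex -0.564 -0.353 1.064
endloop
endfacet
facet normal 0.641 -0.463 0.612
outer loop
vertex 0.559 -1.163 2.135
vertex 0.061 0.246 3.722
vertex -0.518 -2.055 2.589
endloop
endfacet
facet normal -0.229 0.646 0.728
outer loop
vertex -1.016 -0.647 4.176
vertex 0.061 0.246 3.722
vertex -2.139 0.163 3.105
endloop
endfacet
facet normal -0.641 0.463 -0.612
outer loop
vertex -1.062 1.055 2.651
vertex -0.564 -0.353 1.064
vertex -2.139 0.163 3.105
endloop
endfacet
facet normal -0.229 0.646 0.728
outer loop
vertex -2.139 0.163 3.105
vertex 0.061 0.246 3.722
vertex -1.062 1.055 2.651
endloop
endfacet
facet normal 0.732 0.607 -0.309
outer loop
vertex -1.062 1.055 2.651
vertex 0.559 -1.163 2.135
vertex -0.564 -0.353 1.064
endloop
endfacet
facet normal 0.732 0.607 -0.309
outer loop
vertex 0.061 0.246 3.722
vertex 0.559 -1.163 2.135
vertex -1.062 1.055 2.651
endloop
endfacet
facet normal 0.466 0.575 -0.672
outer loop
vertex 0.024 4.38 0.85
vertex -0.304 4.059 0.348
vertex -0.494 4.614 0.691
endloop
endfacet
facet normal 0.112 0.716 0.689
outer loop
vertex 0.024 4.38 0.85
vertex -0.494 4.614 0.691
vertex -0.769 3.403 1.993
endloop
endfacet
facet normal 0.112 0.716 0.689
outer loop
vertex -0.769 3.403 1.993
vertex -0.494 4.614 0.691
vertex -1.287 3.637 1.834
endloop
endfacet
facet normal -0.466 -0.574 0.673
outer loop
vertex -0.769 3.403 1.993
vertex -1.287 3.637 1.834
vertex -1.096 3.081 1.492
endloop
endfacet
facet normal 0.466 0.575 -0.673
outer loop
vertex -0.494 4.614 0.691
vertex -0.304 4.059 0.348
vertex -0.869 4.43 0.274
endloop
endfacet
facet normal -0.616 0.757 0.220
outer loop
vertex -0.494 4.614 0.691
vertex -0.869 4.43 0.274
vertex -1.287 3.637 1.834
endloop
endfacet
facet normal -0.616 0.756 0.219
outer loop
vertex -1.287 3.637 1.834
vertex -0.869 4.43 0.274
vertex -1.661 3.453 1.417
endloop
endfacet
facet normal -0.467 -0.574 0.672
outer loop
vertex -1.287 3.637 1.834
vertex -1.661 3.453 1.417
vertex -1.096 3.081 1.492
endloop
endfacet
facet normal 0.466 0.575 -0.673
outer loop
vertex -0.869 4.43 0.274
vertex -0.304 4.059 0.348
vertex -0.818 3.966 -0.087
endloop
endfacet
facet normal -0.881 0.227 -0.416
outer loop
vertex -0.869 4.43 0.274
vertex -0.818 3.966 -0.087
vertex -1.661 3.453 1.417
endloop
endfacet
facet normal -0.881 0.227 -0.416
outer loop
vertex -1.661 3.453 1.417
vertex -0.818 3.966 -0.087
vertex -1.61 2.989 1.056
endloop
endfacet
facet normal -0.467 -0.574 0.672
outer loop
vertex -1.661 3.453 1.417
vertex -1.61 2.989 1.056
vertex -1.096 3.081 1.492
endloop
endfacet
facet normal 0.466 0.574 -0.673
outer loop
vertex -0.818 3.966 -0.087
vertex -0.304 4.059 0.348
vertex -0.38 3.572 -0.12
endloop
endfacet
facet normal -0.481 -0.473 -0.738
outer loop
vertex -0.818 3.966 -0.087
vertex -0.38 3.572 -0.12
vertex -1.61 2.989 1.056
endloop
endfacet
facet normal -0.481 -0.473 -0.738
outer loop
vertex -1.61 2.989 1.056
vertex -0.38 3.572 -0.12
vertex -1.172 2.595 1.023
endloop
endfacet
facet normal -0.467 -0.575 0.672
outer loop
vertex -1.61 2.989 1.056
vertex -1.172 2.595 1.023
vertex -1.096 3.081 1.492
endloop
endfacet
facet normal 0.467 0.574 -0.673
outer loop
vertex -0.38 3.572 -0.12
vertex -0.304 4.059 0.348
vertex 0.116 3.544 0.2
endloop
endfacet
facet normal 0.279 -0.817 -0.505
outer loop
vertex -0.38 3.572 -0.12
vertex 0.116 3.544 0.2
vertex -1.172 2.595 1.023
endloop
endfacet
facet normal 0.280 -0.817 -0.504
outer loop
vertex -1.172 2.595 1.023
vertex 0.116 3.544 0.2
vertex -0.677 2.567 1.343
endloop
endfacet
facet normal -0.467 -0.575 0.672
outer loop
vertex -1.172 2.595 1.023
vertex -0.677 2.567 1.343
vertex -1.096 3.081 1.492
endloop
endfacet
facet normal 0.467 0.574 -0.673
outer loop
vertex 0.116 3.544 0.2
vertex -0.304 4.059 0.348
vertex 0.295 3.904 0.631
endloop
endfacet
facet normal 0.831 -0.545 0.110
outer loop
vertex 0.116 3.544 0.2
vertex 0.295 3.904 0.631
vertex -0.677 2.567 1.343
endloop
endfacet
facet normal 0.831 -0.545 0.110
outer loop
vertex -0.677 2.567 1.343
vertex 0.295 3.904 0.631
vertex -0.498 2.927 1.775
endloop
endfacet
facet normal -0.466 -0.575 0.672
outer loop
vertex -0.677 2.567 1.343
vertex -0.498 2.927 1.775
vertex -1.096 3.081 1.492
endloop
endfacet
facet normal 0.466 0.575 -0.672
outer loop
vertex 0.295 3.904 0.631
vertex -0.304 4.059 0.348
vertex 0.024 4.38 0.85
endloop
endfacet
facet normal 0.756 0.136 0.640
outer loop
vertex 0.295 3.904 0.631
vertex 0.024 4.38 0.85
vertex -0.498 2.927 1.775
endloop
endfacet
facet normal 0.755 0.137 0.641
outer loop
vertex -0.498 2.927 1.775
vertex 0.024 4.38 0.85
vertex -0.769 3.403 1.993
endloop
endfacet
facet normal -0.466 -0.574 0.673
outer loop
vertex -0.498 2.927 1.775
vertex -0.769 3.403 1.993
vertex -1.096 3.081 1.492
endloop
endfacet

endsolid


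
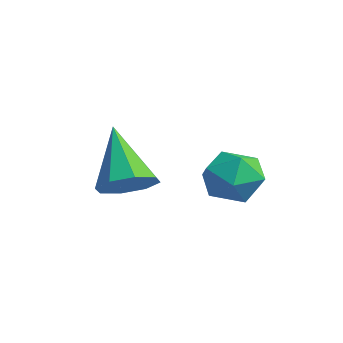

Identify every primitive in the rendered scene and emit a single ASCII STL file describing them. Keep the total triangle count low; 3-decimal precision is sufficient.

solid 
facet normal 0.607 -0.067 -0.792
outer loop
vertex 1.855 -0.243 -1.812
vertex 1.244 -0.153 -2.288
vertex 1.749 0.33 -1.942
endloop
endfacet
facet normal 0.507 0.279 0.816
outer loop
vertex 1.855 -0.243 -1.812
vertex 1.749 0.33 -1.942
vertex 0.096 -0.027 -0.792
endloop
endfacet
facet normal 0.607 -0.068 -0.792
outer loop
vertex 1.749 0.33 -1.942
vertex 1.244 -0.153 -2.288
vertex 1.347 0.62 -2.275
endloop
endfacet
facet normal 0.178 0.838 0.516
outer loop
vertex 1.749 0.33 -1.942
vertex 1.347 0.62 -2.275
vertex 0.096 -0.027 -0.792
endloop
endfacet
facet normal 0.607 -0.068 -0.792
outer loop
vertex 1.347 0.62 -2.275
vertex 1.244 -0.153 -2.288
vertex 0.885 0.457 -2.615
endloop
endfacet
facet normal -0.383 0.921 0.079
outer loop
vertex 1.347 0.62 -2.275
vertex 0.885 0.457 -2.615
vertex 0.096 -0.027 -0.792
endloop
endfacet
facet normal 0.607 -0.067 -0.792
outer loop
vertex 0.885 0.457 -2.615
vertex 1.244 -0.153 -2.288
vertex 0.633 -0.064 -2.764
endloop
endfacet
facet normal -0.846 0.477 -0.239
outer loop
vertex 0.885 0.457 -2.615
vertex 0.633 -0.064 -2.764
vertex 0.096 -0.027 -0.792
endloop
endfacet
facet normal 0.607 -0.066 -0.792
outer loop
vertex 0.633 -0.064 -2.764
vertex 1.244 -0.153 -2.288
vertex 0.739 -0.636 -2.635
endloop
endfacet
facet normal -0.940 -0.231 -0.252
outer loop
vertex 0.633 -0.064 -2.764
vertex 0.739 -0.636 -2.635
vertex 0.096 -0.027 -0.792
endloop
endfacet
facet normal 0.608 -0.067 -0.791
outer loop
vertex 0.739 -0.636 -2.635
vertex 1.244 -0.153 -2.288
vertex 1.141 -0.926 -2.302
endloop
endfacet
facet normal -0.610 -0.791 0.048
outer loop
vertex 0.739 -0.636 -2.635
vertex 1.141 -0.926 -2.302
vertex 0.096 -0.027 -0.792
endloop
endfacet
facet normal 0.608 -0.067 -0.791
outer loop
vertex 1.141 -0.926 -2.302
vertex 1.244 -0.153 -2.288
vertex 1.603 -0.764 -1.961
endloop
endfacet
facet normal -0.051 -0.873 0.484
outer loop
vertex 1.141 -0.926 -2.302
vertex 1.603 -0.764 -1.961
vertex 0.096 -0.027 -0.792
endloop
endfacet
facet normal 0.607 -0.067 -0.792
outer loop
vertex 1.603 -0.764 -1.961
vertex 1.244 -0.153 -2.288
vertex 1.855 -0.243 -1.812
endloop
endfacet
facet normal 0.413 -0.429 0.803
outer loop
vertex 1.603 -0.764 -1.961
vertex 1.855 -0.243 -1.812
vertex 0.096 -0.027 -0.792
endloop
endfacet
facet normal -0.085 0.300 0.950
outer loop
vertex 1.808 2.899 -1.703
vertex 1.418 2.156 -1.503
vertex 2.276 2.222 -1.447
endloop
endfacet
facet normal 0.493 0.584 0.645
outer loop
vertex 1.808 2.899 -1.703
vertex 2.276 2.222 -1.447
vertex 2.549 2.713 -2.101
endloop
endfacet
facet normal 0.280 0.957 0.074
outer loop
vertex 1.808 2.899 -1.703
vertex 2.549 2.713 -2.101
vertex 1.86 2.95 -2.562
endloop
endfacet
facet normal -0.431 0.902 0.027
outer loop
vertex 1.808 2.899 -1.703
vertex 1.86 2.95 -2.562
vertex 1.161 2.605 -2.193
endloop
endfacet
facet normal -0.656 0.497 0.568
outer loop
vertex 1.808 2.899 -1.703
vertex 1.161 2.605 -2.193
vertex 1.418 2.156 -1.503
endloop
endfacet
facet normal 0.907 0.052 0.417
outer loop
vertex 2.549 2.713 -2.101
vertex 2.276 2.222 -1.447
vertex 2.619 1.855 -2.147
endloop
endfacet
facet normal -0.028 -0.410 0.912
outer loop
vertex 2.276 2.222 -1.447
vertex 1.418 2.156 -1.503
vertex 1.92 1.51 -1.778
endloop
endfacet
facet normal -0.951 -0.093 0.294
outer loop
vertex 1.418 2.156 -1.503
vertex 1.161 2.605 -2.193
vertex 1.231 1.747 -2.239
endloop
endfacet
facet normal -0.586 0.564 -0.582
outer loop
vertex 1.161 2.605 -2.193
vertex 1.86 2.95 -2.562
vertex 1.504 2.238 -2.893
endloop
endfacet
facet normal 0.563 0.653 -0.506
outer loop
vertex 1.86 2.95 -2.562
vertex 2.549 2.713 -2.101
vertex 2.362 2.304 -2.837
endloop
endfacet
facet normal 0.431 -0.902 -0.027
outer loop
vertex 1.972 1.561 -2.637
vertex 2.619 1.855 -2.147
vertex 1.92 1.51 -1.778
endloop
endfacet
facet normal -0.280 -0.957 -0.074
outer loop
vertex 1.972 1.561 -2.637
vertex 1.92 1.51 -1.778
vertex 1.231 1.747 -2.239
endloop
endfacet
facet normal -0.493 -0.584 -0.645
outer loop
vertex 1.972 1.561 -2.637
vertex 1.231 1.747 -2.239
vertex 1.504 2.238 -2.893
endloop
endfacet
facet normal 0.085 -0.300 -0.950
outer loop
vertex 1.972 1.561 -2.637
vertex 1.504 2.238 -2.893
vertex 2.362 2.304 -2.837
endloop
endfacet
facet normal 0.656 -0.497 -0.568
outer loop
vertex 1.972 1.561 -2.637
vertex 2.362 2.304 -2.837
vertex 2.619 1.855 -2.147
endloop
endfacet
facet normal 0.586 -0.564 0.582
outer loop
vertex 1.92 1.51 -1.778
vertex 2.619 1.855 -2.147
vertex 2.276 2.222 -1.447
endloop
endfacet
facet normal -0.563 -0.653 0.506
outer loop
vertex 1.231 1.747 -2.239
vertex 1.92 1.51 -1.778
vertex 1.418 2.156 -1.503
endloop
endfacet
facet normal -0.907 -0.052 -0.417
outer loop
vertex 1.504 2.238 -2.893
vertex 1.231 1.747 -2.239
vertex 1.161 2.605 -2.193
endloop
endfacet
facet normal 0.028 0.410 -0.912
outer loop
vertex 2.362 2.304 -2.837
vertex 1.504 2.238 -2.893
vertex 1.86 2.95 -2.562
endloop
endfacet
facet normal 0.951 0.093 -0.294
outer loop
vertex 2.619 1.855 -2.147
vertex 2.362 2.304 -2.837
vertex 2.549 2.713 -2.101
endloop
endfacet

endsolid


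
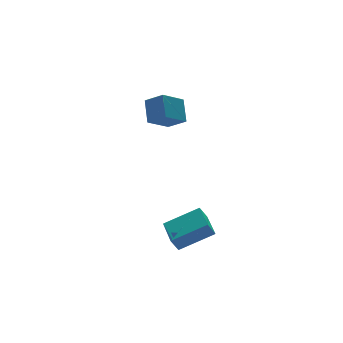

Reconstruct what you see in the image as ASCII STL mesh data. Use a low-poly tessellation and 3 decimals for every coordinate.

solid 
facet normal -0.445 0.732 -0.516
outer loop
vertex 2.812 4.369 3.958
vertex 4.126 4.653 3.229
vertex 2.44 3.405 2.912
endloop
endfacet
facet normal -0.859 -0.186 0.477
outer loop
vertex 2.974 2.527 3.531
vertex 2.812 4.369 3.958
vertex 2.44 3.405 2.912
endloop
endfacet
facet normal -0.445 0.732 -0.516
outer loop
vertex 2.44 3.405 2.912
vertex 4.126 4.653 3.229
vertex 3.754 3.69 2.183
endloop
endfacet
facet normal -0.253 -0.655 -0.712
outer loop
vertex 3.754 3.69 2.183
vertex 2.974 2.527 3.531
vertex 2.44 3.405 2.912
endloop
endfacet
facet normal 0.253 0.656 0.712
outer loop
vertex 2.812 4.369 3.958
vertex 4.66 3.775 3.848
vertex 4.126 4.653 3.229
endloop
endfacet
facet normal -0.859 -0.186 0.477
outer loop
vertex 3.346 3.49 4.577
vertex 2.812 4.369 3.958
vertex 2.974 2.527 3.531
endloop
endfacet
facet normal 0.253 0.655 0.712
outer loop
vertex 3.346 3.49 4.577
vertex 4.66 3.775 3.848
vertex 2.812 4.369 3.958
endloop
endfacet
facet normal 0.859 0.186 -0.477
outer loop
vertex 4.126 4.653 3.229
vertex 4.66 3.775 3.848
vertex 3.754 3.69 2.183
endloop
endfacet
facet normal -0.253 -0.655 -0.712
outer loop
vertex 4.288 2.811 2.802
vertex 2.974 2.527 3.531
vertex 3.754 3.69 2.183
endloop
endfacet
facet normal 0.859 0.186 -0.477
outer loop
vertex 3.754 3.69 2.183
vertex 4.66 3.775 3.848
vertex 4.288 2.811 2.802
endloop
endfacet
facet normal 0.445 -0.732 0.516
outer loop
vertex 4.288 2.811 2.802
vertex 3.346 3.49 4.577
vertex 2.974 2.527 3.531
endloop
endfacet
facet normal 0.445 -0.732 0.516
outer loop
vertex 4.66 3.775 3.848
vertex 3.346 3.49 4.577
vertex 4.288 2.811 2.802
endloop
endfacet
facet normal -0.500 0.024 0.866
outer loop
vertex 1.951 -3.378 -0.874
vertex 2.436 -1.766 -0.638
vertex 0.34 -2.755 -1.821
endloop
endfacet
facet normal -0.285 -0.948 -0.139
outer loop
vertex 0.744 -2.774 -2.522
vertex 1.951 -3.378 -0.874
vertex 0.34 -2.755 -1.821
endloop
endfacet
facet normal -0.500 0.023 0.866
outer loop
vertex 0.34 -2.755 -1.821
vertex 2.436 -1.766 -0.638
vertex 0.824 -1.143 -1.585
endloop
endfacet
facet normal -0.818 0.316 -0.480
outer loop
vertex 0.824 -1.143 -1.585
vertex 0.744 -2.774 -2.522
vertex 0.34 -2.755 -1.821
endloop
endfacet
facet normal 0.818 -0.316 0.480
outer loop
vertex 1.951 -3.378 -0.874
vertex 2.84 -1.785 -1.339
vertex 2.436 -1.766 -0.638
endloop
endfacet
facet normal -0.285 -0.948 -0.139
outer loop
vertex 2.356 -3.397 -1.575
vertex 1.951 -3.378 -0.874
vertex 0.744 -2.774 -2.522
endloop
endfacet
facet normal 0.818 -0.316 0.481
outer loop
vertex 2.356 -3.397 -1.575
vertex 2.84 -1.785 -1.339
vertex 1.951 -3.378 -0.874
endloop
endfacet
facet normal 0.285 0.948 0.139
outer loop
vertex 2.436 -1.766 -0.638
vertex 2.84 -1.785 -1.339
vertex 0.824 -1.143 -1.585
endloop
endfacet
facet normal -0.818 0.316 -0.481
outer loop
vertex 1.229 -1.162 -2.286
vertex 0.744 -2.774 -2.522
vertex 0.824 -1.143 -1.585
endloop
endfacet
facet normal 0.285 0.948 0.139
outer loop
vertex 0.824 -1.143 -1.585
vertex 2.84 -1.785 -1.339
vertex 1.229 -1.162 -2.286
endloop
endfacet
facet normal 0.500 -0.024 -0.866
outer loop
vertex 1.229 -1.162 -2.286
vertex 2.356 -3.397 -1.575
vertex 0.744 -2.774 -2.522
endloop
endfacet
facet normal 0.500 -0.023 -0.866
outer loop
vertex 2.84 -1.785 -1.339
vertex 2.356 -3.397 -1.575
vertex 1.229 -1.162 -2.286
endloop
endfacet

endsolid


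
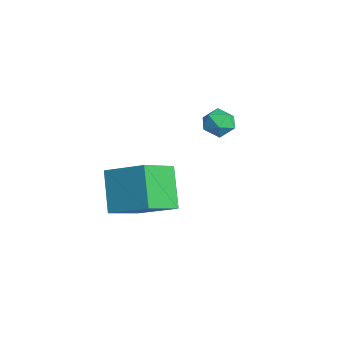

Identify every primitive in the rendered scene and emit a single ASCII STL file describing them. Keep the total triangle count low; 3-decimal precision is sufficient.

solid 
facet normal -0.635 -0.628 -0.449
outer loop
vertex 2.879 -2.701 2.304
vertex 2.241 -1.532 1.571
vertex 3.943 -2.894 1.07
endloop
endfacet
facet normal 0.420 -0.769 0.482
outer loop
vertex 4.959 -1.888 1.789
vertex 2.879 -2.701 2.304
vertex 3.943 -2.894 1.07
endloop
endfacet
facet normal -0.635 -0.628 -0.449
outer loop
vertex 3.943 -2.894 1.07
vertex 2.241 -1.532 1.571
vertex 3.305 -1.725 0.337
endloop
endfacet
facet normal 0.649 -0.118 -0.752
outer loop
vertex 3.305 -1.725 0.337
vertex 4.959 -1.888 1.789
vertex 3.943 -2.894 1.07
endloop
endfacet
facet normal -0.649 0.118 0.752
outer loop
vertex 2.879 -2.701 2.304
vertex 3.257 -0.526 2.29
vertex 2.241 -1.532 1.571
endloop
endfacet
facet normal 0.420 -0.769 0.482
outer loop
vertex 3.895 -1.695 3.023
vertex 2.879 -2.701 2.304
vertex 4.959 -1.888 1.789
endloop
endfacet
facet normal -0.649 0.118 0.752
outer loop
vertex 3.895 -1.695 3.023
vertex 3.257 -0.526 2.29
vertex 2.879 -2.701 2.304
endloop
endfacet
facet normal -0.420 0.769 -0.482
outer loop
vertex 2.241 -1.532 1.571
vertex 3.257 -0.526 2.29
vertex 3.305 -1.725 0.337
endloop
endfacet
facet normal 0.649 -0.118 -0.752
outer loop
vertex 4.321 -0.719 1.056
vertex 4.959 -1.888 1.789
vertex 3.305 -1.725 0.337
endloop
endfacet
facet normal -0.420 0.769 -0.482
outer loop
vertex 3.305 -1.725 0.337
vertex 3.257 -0.526 2.29
vertex 4.321 -0.719 1.056
endloop
endfacet
facet normal 0.635 0.628 0.449
outer loop
vertex 4.321 -0.719 1.056
vertex 3.895 -1.695 3.023
vertex 4.959 -1.888 1.789
endloop
endfacet
facet normal 0.635 0.628 0.449
outer loop
vertex 3.257 -0.526 2.29
vertex 3.895 -1.695 3.023
vertex 4.321 -0.719 1.056
endloop
endfacet
facet normal -0.757 0.594 0.271
outer loop
vertex 0.477 2.472 2.263
vertex 0.062 2.071 1.982
vertex 0.219 1.99 2.598
endloop
endfacet
facet normal -0.222 0.634 0.741
outer loop
vertex 0.477 2.472 2.263
vertex 0.219 1.99 2.598
vertex 0.841 2.13 2.665
endloop
endfacet
facet normal 0.363 0.846 0.391
outer loop
vertex 0.477 2.472 2.263
vertex 0.841 2.13 2.665
vertex 1.069 2.298 2.09
endloop
endfacet
facet normal 0.189 0.937 -0.295
outer loop
vertex 0.477 2.472 2.263
vertex 1.069 2.298 2.09
vertex 0.588 2.262 1.667
endloop
endfacet
facet normal -0.504 0.781 -0.369
outer loop
vertex 0.477 2.472 2.263
vertex 0.588 2.262 1.667
vertex 0.062 2.071 1.982
endloop
endfacet
facet normal -0.103 -0.020 0.995
outer loop
vertex 0.841 2.13 2.665
vertex 0.219 1.99 2.598
vertex 0.652 1.518 2.633
endloop
endfacet
facet normal -0.968 -0.088 0.235
outer loop
vertex 0.219 1.99 2.598
vertex 0.062 2.071 1.982
vertex 0.171 1.482 2.21
endloop
endfacet
facet normal -0.558 0.214 -0.802
outer loop
vertex 0.062 2.071 1.982
vertex 0.588 2.262 1.667
vertex 0.399 1.65 1.635
endloop
endfacet
facet normal 0.564 0.467 -0.681
outer loop
vertex 0.588 2.262 1.667
vertex 1.069 2.298 2.09
vertex 1.021 1.79 1.702
endloop
endfacet
facet normal 0.844 0.322 0.429
outer loop
vertex 1.069 2.298 2.09
vertex 0.841 2.13 2.665
vertex 1.178 1.709 2.318
endloop
endfacet
facet normal -0.189 -0.937 0.295
outer loop
vertex 0.763 1.308 2.037
vertex 0.652 1.518 2.633
vertex 0.171 1.482 2.21
endloop
endfacet
facet normal -0.363 -0.846 -0.391
outer loop
vertex 0.763 1.308 2.037
vertex 0.171 1.482 2.21
vertex 0.399 1.65 1.635
endloop
endfacet
facet normal 0.222 -0.634 -0.741
outer loop
vertex 0.763 1.308 2.037
vertex 0.399 1.65 1.635
vertex 1.021 1.79 1.702
endloop
endfacet
facet normal 0.757 -0.594 -0.271
outer loop
vertex 0.763 1.308 2.037
vertex 1.021 1.79 1.702
vertex 1.178 1.709 2.318
endloop
endfacet
facet normal 0.504 -0.781 0.369
outer loop
vertex 0.763 1.308 2.037
vertex 1.178 1.709 2.318
vertex 0.652 1.518 2.633
endloop
endfacet
facet normal -0.564 -0.467 0.681
outer loop
vertex 0.171 1.482 2.21
vertex 0.652 1.518 2.633
vertex 0.219 1.99 2.598
endloop
endfacet
facet normal -0.844 -0.322 -0.429
outer loop
vertex 0.399 1.65 1.635
vertex 0.171 1.482 2.21
vertex 0.062 2.071 1.982
endloop
endfacet
facet normal 0.103 0.020 -0.995
outer loop
vertex 1.021 1.79 1.702
vertex 0.399 1.65 1.635
vertex 0.588 2.262 1.667
endloop
endfacet
facet normal 0.968 0.088 -0.235
outer loop
vertex 1.178 1.709 2.318
vertex 1.021 1.79 1.702
vertex 1.069 2.298 2.09
endloop
endfacet
facet normal 0.558 -0.214 0.802
outer loop
vertex 0.652 1.518 2.633
vertex 1.178 1.709 2.318
vertex 0.841 2.13 2.665
endloop
endfacet

endsolid


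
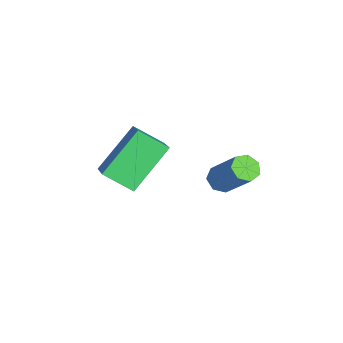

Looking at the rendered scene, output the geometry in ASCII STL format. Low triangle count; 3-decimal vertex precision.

solid 
facet normal -0.489 -0.462 -0.740
outer loop
vertex 2.604 2.198 1.784
vertex 2.164 2.436 1.926
vertex 2.525 2.596 1.588
endloop
endfacet
facet normal 0.854 -0.083 -0.513
outer loop
vertex 2.604 2.198 1.784
vertex 2.525 2.596 1.588
vertex 3.416 2.966 3.012
endloop
endfacet
facet normal 0.854 -0.082 -0.513
outer loop
vertex 3.416 2.966 3.012
vertex 2.525 2.596 1.588
vertex 3.336 3.364 2.815
endloop
endfacet
facet normal 0.489 0.464 0.739
outer loop
vertex 3.416 2.966 3.012
vertex 3.336 3.364 2.815
vertex 2.976 3.204 3.154
endloop
endfacet
facet normal -0.488 -0.462 -0.740
outer loop
vertex 2.525 2.596 1.588
vertex 2.164 2.436 1.926
vertex 2.174 2.874 1.646
endloop
endfacet
facet normal 0.396 0.638 -0.661
outer loop
vertex 2.525 2.596 1.588
vertex 2.174 2.874 1.646
vertex 3.336 3.364 2.815
endloop
endfacet
facet normal 0.396 0.638 -0.661
outer loop
vertex 3.336 3.364 2.815
vertex 2.174 2.874 1.646
vertex 2.985 3.642 2.873
endloop
endfacet
facet normal 0.489 0.464 0.739
outer loop
vertex 3.336 3.364 2.815
vertex 2.985 3.642 2.873
vertex 2.976 3.204 3.154
endloop
endfacet
facet normal -0.489 -0.462 -0.740
outer loop
vertex 2.174 2.874 1.646
vertex 2.164 2.436 1.926
vertex 1.816 2.822 1.915
endloop
endfacet
facet normal -0.361 0.879 -0.311
outer loop
vertex 2.174 2.874 1.646
vertex 1.816 2.822 1.915
vertex 2.985 3.642 2.873
endloop
endfacet
facet normal -0.362 0.879 -0.311
outer loop
vertex 2.985 3.642 2.873
vertex 1.816 2.822 1.915
vertex 2.627 3.59 3.143
endloop
endfacet
facet normal 0.490 0.464 0.738
outer loop
vertex 2.985 3.642 2.873
vertex 2.627 3.59 3.143
vertex 2.976 3.204 3.154
endloop
endfacet
facet normal -0.489 -0.462 -0.739
outer loop
vertex 1.816 2.822 1.915
vertex 2.164 2.436 1.926
vertex 1.72 2.479 2.193
endloop
endfacet
facet normal -0.846 0.458 0.273
outer loop
vertex 1.816 2.822 1.915
vertex 1.72 2.479 2.193
vertex 2.627 3.59 3.143
endloop
endfacet
facet normal -0.846 0.457 0.273
outer loop
vertex 2.627 3.59 3.143
vertex 1.72 2.479 2.193
vertex 2.531 3.247 3.42
endloop
endfacet
facet normal 0.488 0.462 0.741
outer loop
vertex 2.627 3.59 3.143
vertex 2.531 3.247 3.42
vertex 2.976 3.204 3.154
endloop
endfacet
facet normal -0.489 -0.463 -0.739
outer loop
vertex 1.72 2.479 2.193
vertex 2.164 2.436 1.926
vertex 1.959 2.104 2.27
endloop
endfacet
facet normal -0.693 -0.308 0.651
outer loop
vertex 1.72 2.479 2.193
vertex 1.959 2.104 2.27
vertex 2.531 3.247 3.42
endloop
endfacet
facet normal -0.693 -0.308 0.651
outer loop
vertex 2.531 3.247 3.42
vertex 1.959 2.104 2.27
vertex 2.77 2.872 3.497
endloop
endfacet
facet normal 0.487 0.463 0.741
outer loop
vertex 2.531 3.247 3.42
vertex 2.77 2.872 3.497
vertex 2.976 3.204 3.154
endloop
endfacet
facet normal -0.489 -0.463 -0.739
outer loop
vertex 1.959 2.104 2.27
vertex 2.164 2.436 1.926
vertex 2.352 1.979 2.088
endloop
endfacet
facet normal -0.018 -0.842 0.539
outer loop
vertex 1.959 2.104 2.27
vertex 2.352 1.979 2.088
vertex 2.77 2.872 3.497
endloop
endfacet
facet normal -0.019 -0.842 0.539
outer loop
vertex 2.77 2.872 3.497
vertex 2.352 1.979 2.088
vertex 3.164 2.747 3.316
endloop
endfacet
facet normal 0.487 0.463 0.741
outer loop
vertex 2.77 2.872 3.497
vertex 3.164 2.747 3.316
vertex 2.976 3.204 3.154
endloop
endfacet
facet normal -0.489 -0.463 -0.739
outer loop
vertex 2.352 1.979 2.088
vertex 2.164 2.436 1.926
vertex 2.604 2.198 1.784
endloop
endfacet
facet normal 0.670 -0.742 0.021
outer loop
vertex 2.352 1.979 2.088
vertex 2.604 2.198 1.784
vertex 3.164 2.747 3.316
endloop
endfacet
facet normal 0.670 -0.742 0.021
outer loop
vertex 3.164 2.747 3.316
vertex 2.604 2.198 1.784
vertex 3.416 2.966 3.012
endloop
endfacet
facet normal 0.489 0.463 0.739
outer loop
vertex 3.164 2.747 3.316
vertex 3.416 2.966 3.012
vertex 2.976 3.204 3.154
endloop
endfacet
facet normal -0.846 -0.180 -0.502
outer loop
vertex -1.922 -0.622 1.237
vertex -1.74 0.422 0.555
vertex -0.855 -1.725 -0.167
endloop
endfacet
facet normal -0.144 -0.828 0.541
outer loop
vertex 0.38 -1.462 0.565
vertex -1.922 -0.622 1.237
vertex -0.855 -1.725 -0.167
endloop
endfacet
facet normal -0.846 -0.180 -0.501
outer loop
vertex -0.855 -1.725 -0.167
vertex -1.74 0.422 0.555
vertex -0.674 -0.681 -0.849
endloop
endfacet
facet normal 0.513 -0.530 -0.675
outer loop
vertex -0.674 -0.681 -0.849
vertex 0.38 -1.462 0.565
vertex -0.855 -1.725 -0.167
endloop
endfacet
facet normal -0.513 0.530 0.675
outer loop
vertex -1.922 -0.622 1.237
vertex -0.505 0.685 1.287
vertex -1.74 0.422 0.555
endloop
endfacet
facet normal -0.144 -0.828 0.541
outer loop
vertex -0.686 -0.359 1.969
vertex -1.922 -0.622 1.237
vertex 0.38 -1.462 0.565
endloop
endfacet
facet normal -0.513 0.530 0.675
outer loop
vertex -0.686 -0.359 1.969
vertex -0.505 0.685 1.287
vertex -1.922 -0.622 1.237
endloop
endfacet
facet normal 0.144 0.828 -0.541
outer loop
vertex -1.74 0.422 0.555
vertex -0.505 0.685 1.287
vertex -0.674 -0.681 -0.849
endloop
endfacet
facet normal 0.513 -0.530 -0.675
outer loop
vertex 0.562 -0.418 -0.117
vertex 0.38 -1.462 0.565
vertex -0.674 -0.681 -0.849
endloop
endfacet
facet normal 0.144 0.828 -0.541
outer loop
vertex -0.674 -0.681 -0.849
vertex -0.505 0.685 1.287
vertex 0.562 -0.418 -0.117
endloop
endfacet
facet normal 0.846 0.180 0.501
outer loop
vertex 0.562 -0.418 -0.117
vertex -0.686 -0.359 1.969
vertex 0.38 -1.462 0.565
endloop
endfacet
facet normal 0.846 0.181 0.501
outer loop
vertex -0.505 0.685 1.287
vertex -0.686 -0.359 1.969
vertex 0.562 -0.418 -0.117
endloop
endfacet

endsolid


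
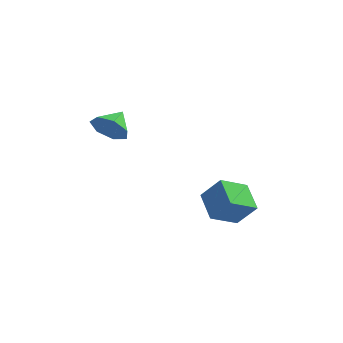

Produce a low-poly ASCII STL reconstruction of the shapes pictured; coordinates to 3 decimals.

solid 
facet normal -0.633 0.009 -0.774
outer loop
vertex 3.096 2.278 -0.812
vertex 2.383 3.273 -0.218
vertex 3.866 3.199 -1.43
endloop
endfacet
facet normal 0.524 -0.731 -0.437
outer loop
vertex 4.657 3.187 -0.462
vertex 3.096 2.278 -0.812
vertex 3.866 3.199 -1.43
endloop
endfacet
facet normal -0.632 0.010 -0.775
outer loop
vertex 3.866 3.199 -1.43
vertex 2.383 3.273 -0.218
vertex 3.154 4.194 -0.836
endloop
endfacet
facet normal 0.571 0.682 -0.458
outer loop
vertex 3.154 4.194 -0.836
vertex 4.657 3.187 -0.462
vertex 3.866 3.199 -1.43
endloop
endfacet
facet normal -0.570 -0.682 0.458
outer loop
vertex 3.096 2.278 -0.812
vertex 3.174 3.261 0.75
vertex 2.383 3.273 -0.218
endloop
endfacet
facet normal 0.524 -0.731 -0.437
outer loop
vertex 3.886 2.266 0.156
vertex 3.096 2.278 -0.812
vertex 4.657 3.187 -0.462
endloop
endfacet
facet normal -0.571 -0.682 0.458
outer loop
vertex 3.886 2.266 0.156
vertex 3.174 3.261 0.75
vertex 3.096 2.278 -0.812
endloop
endfacet
facet normal -0.524 0.731 0.437
outer loop
vertex 2.383 3.273 -0.218
vertex 3.174 3.261 0.75
vertex 3.154 4.194 -0.836
endloop
endfacet
facet normal 0.571 0.682 -0.457
outer loop
vertex 3.944 4.182 0.132
vertex 4.657 3.187 -0.462
vertex 3.154 4.194 -0.836
endloop
endfacet
facet normal -0.524 0.731 0.437
outer loop
vertex 3.154 4.194 -0.836
vertex 3.174 3.261 0.75
vertex 3.944 4.182 0.132
endloop
endfacet
facet normal 0.632 -0.009 0.775
outer loop
vertex 3.944 4.182 0.132
vertex 3.886 2.266 0.156
vertex 4.657 3.187 -0.462
endloop
endfacet
facet normal 0.633 -0.009 0.774
outer loop
vertex 3.174 3.261 0.75
vertex 3.886 2.266 0.156
vertex 3.944 4.182 0.132
endloop
endfacet
facet normal -0.171 -0.875 -0.453
outer loop
vertex -0.209 2.314 2.849
vertex -0.852 2.177 3.356
vertex -0.846 2.558 2.618
endloop
endfacet
facet normal 0.454 0.782 -0.426
outer loop
vertex -0.209 2.314 2.849
vertex -0.846 2.558 2.618
vertex -0.668 3.123 3.844
endloop
endfacet
facet normal -0.170 -0.875 -0.453
outer loop
vertex -0.846 2.558 2.618
vertex -0.852 2.177 3.356
vertex -1.487 2.515 2.942
endloop
endfacet
facet normal -0.250 0.893 -0.375
outer loop
vertex -0.846 2.558 2.618
vertex -1.487 2.515 2.942
vertex -0.668 3.123 3.844
endloop
endfacet
facet normal -0.170 -0.875 -0.453
outer loop
vertex -1.487 2.515 2.942
vertex -0.852 2.177 3.356
vertex -1.651 2.218 3.577
endloop
endfacet
facet normal -0.691 0.706 0.152
outer loop
vertex -1.487 2.515 2.942
vertex -1.651 2.218 3.577
vertex -0.668 3.123 3.844
endloop
endfacet
facet normal -0.170 -0.876 -0.452
outer loop
vertex -1.651 2.218 3.577
vertex -0.852 2.177 3.356
vertex -1.213 1.891 4.046
endloop
endfacet
facet normal -0.541 0.364 0.759
outer loop
vertex -1.651 2.218 3.577
vertex -1.213 1.891 4.046
vertex -0.668 3.123 3.844
endloop
endfacet
facet normal -0.171 -0.875 -0.452
outer loop
vertex -1.213 1.891 4.046
vertex -0.852 2.177 3.356
vertex -0.503 1.779 3.995
endloop
endfacet
facet normal 0.090 0.122 0.988
outer loop
vertex -1.213 1.891 4.046
vertex -0.503 1.779 3.995
vertex -0.668 3.123 3.844
endloop
endfacet
facet normal -0.171 -0.876 -0.452
outer loop
vertex -0.503 1.779 3.995
vertex -0.852 2.177 3.356
vertex -0.056 1.967 3.462
endloop
endfacet
facet normal 0.727 0.164 0.667
outer loop
vertex -0.503 1.779 3.995
vertex -0.056 1.967 3.462
vertex -0.668 3.123 3.844
endloop
endfacet
facet normal -0.171 -0.875 -0.453
outer loop
vertex -0.056 1.967 3.462
vertex -0.852 2.177 3.356
vertex -0.209 2.314 2.849
endloop
endfacet
facet normal 0.888 0.458 0.037
outer loop
vertex -0.056 1.967 3.462
vertex -0.209 2.314 2.849
vertex -0.668 3.123 3.844
endloop
endfacet

endsolid
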